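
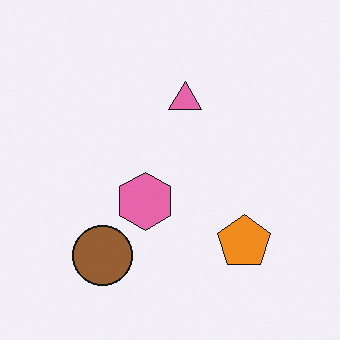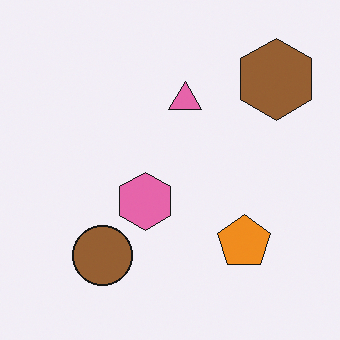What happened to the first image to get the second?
The image was overlaid with an additional brown hexagon.

A brown hexagon appears in the second image that is absent from the first.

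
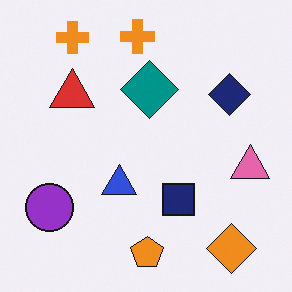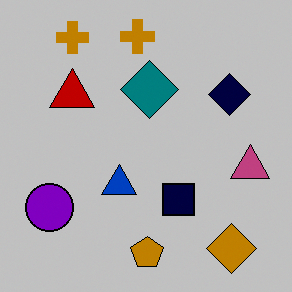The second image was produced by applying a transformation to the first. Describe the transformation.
Aggressively posterized.

Each flat color has snapped to a coarser quantized level — most visibly, the near-white background has dropped to a flat grey.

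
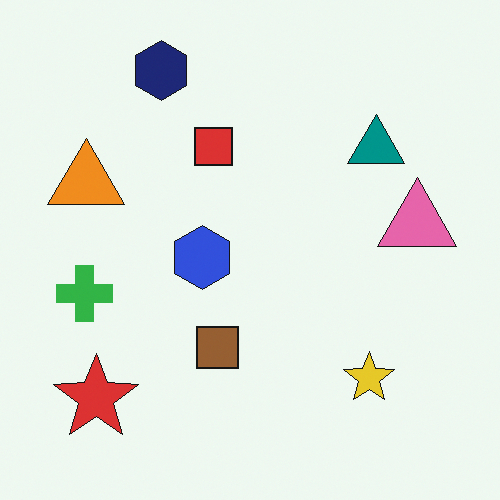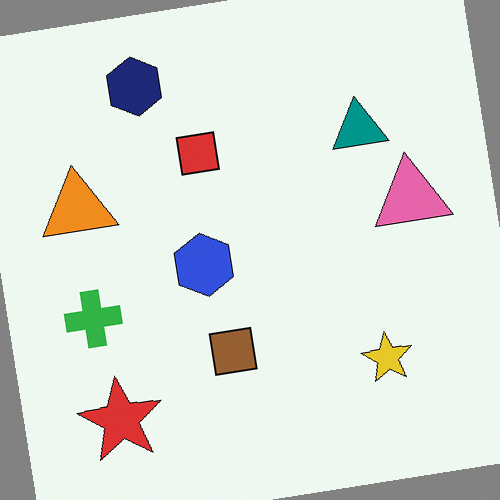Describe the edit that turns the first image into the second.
This is the original image rotated counter-clockwise by a few degrees.

Every shape is tilted by the same angle and the image corners show triangular fill wedges — a whole-image rotation by a non-right angle.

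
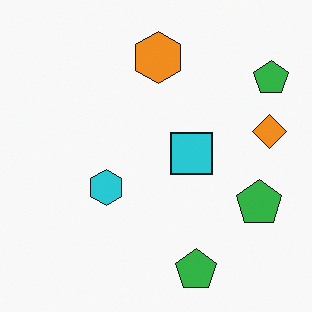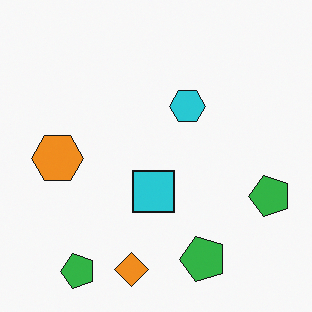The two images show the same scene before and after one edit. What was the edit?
The transformation is: transposed (reflected across the top-left ↔ bottom-right diagonal).

Shapes have swapped their row and column positions — what was in the top-right is now in the bottom-left — a diagonal reflection.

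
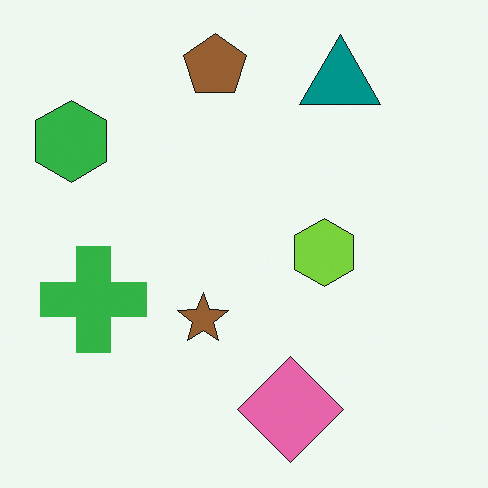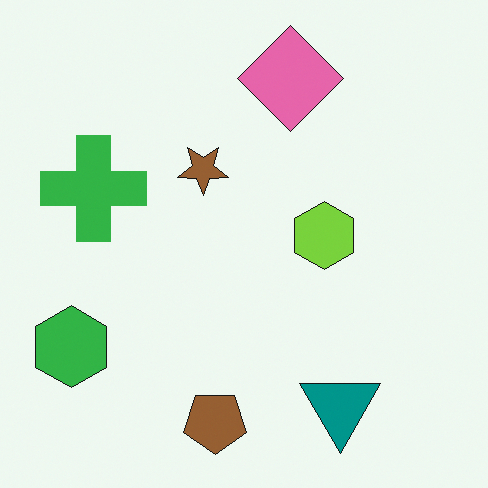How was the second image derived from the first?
The image was flipped vertically (top ↔ bottom).

The brown pentagon is in the top of the first image and the bottom of the second — shapes on opposite sides of the horizontal midline have swapped in a mirror flip.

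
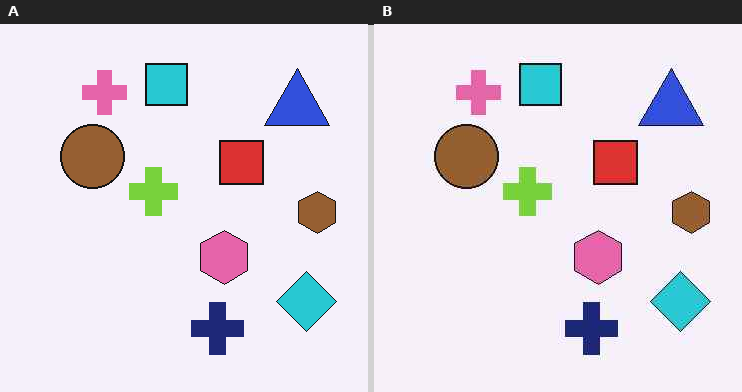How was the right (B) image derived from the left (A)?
It was JPEG-compressed with visible artifacts.

Blocky 8×8 compression artifacts appear around shape edges and the flat background shows ringing — characteristic JPEG degradation.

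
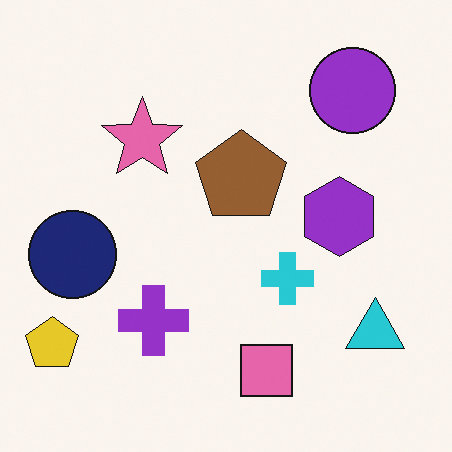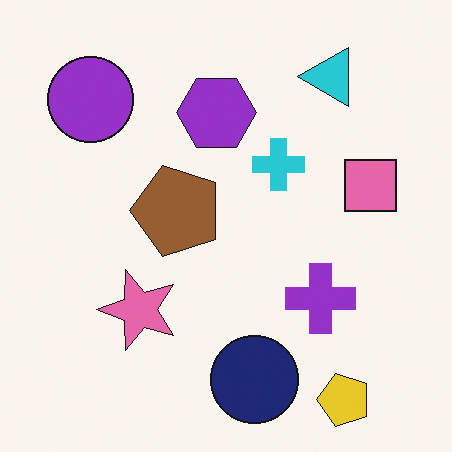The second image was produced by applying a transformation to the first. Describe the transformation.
Rotated 90° counter-clockwise.

The yellow pentagon sits in the bottom-left of the first image and the bottom-right of the second — consistent with a whole-image 90° counter-clockwise rotation.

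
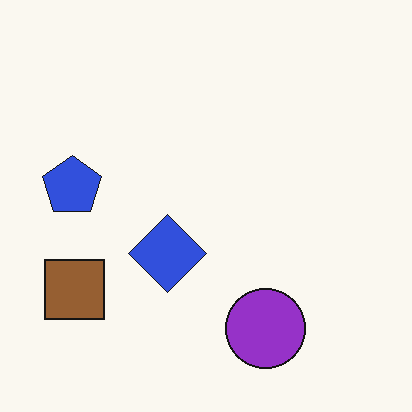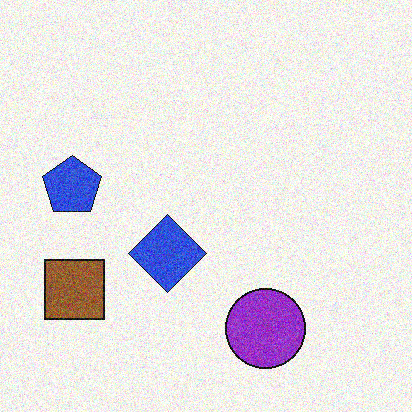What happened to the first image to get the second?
Degraded with visible gaussian noise.

Random speckle covers the whole image, including the flat background.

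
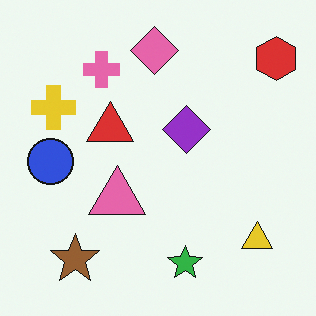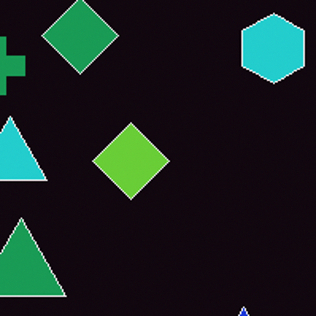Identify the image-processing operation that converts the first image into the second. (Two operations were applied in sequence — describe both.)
This is the original image cropped to a modestly smaller region and rescaled, then color-inverted (negative).

The visible shapes are larger and the field of view is narrower; shapes near the original edges may be partly or wholly outside the frame — a crop-and-rescale. The light background has become dark and every shape's color is its complement — a photographic negative.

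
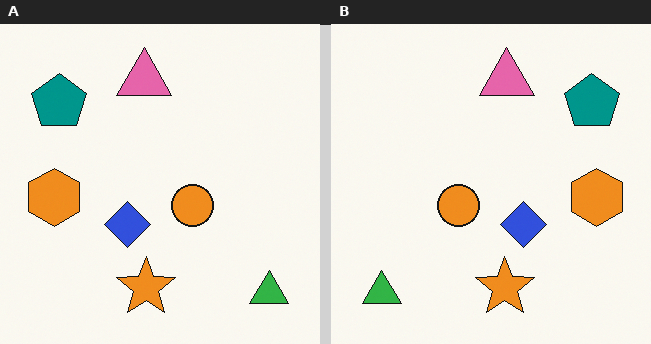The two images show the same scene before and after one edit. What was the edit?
The right (B) image is the left (A) flipped horizontally (left ↔ right).

The green triangle is in the bottom-right of the left (A) image and the bottom-left of the right (B) — shapes on opposite sides of the vertical midline have swapped in a mirror flip.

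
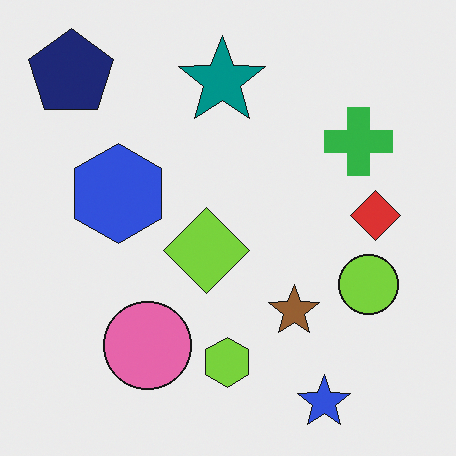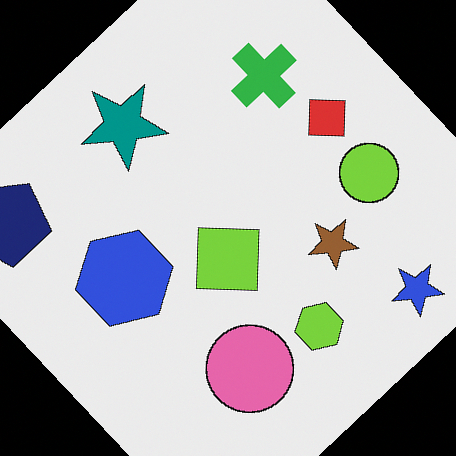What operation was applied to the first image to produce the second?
The transformation is: rotated counter-clockwise by a large amount — several tens of degrees.

Every shape is tilted by the same angle and the image corners show triangular fill wedges — a whole-image rotation by a non-right angle.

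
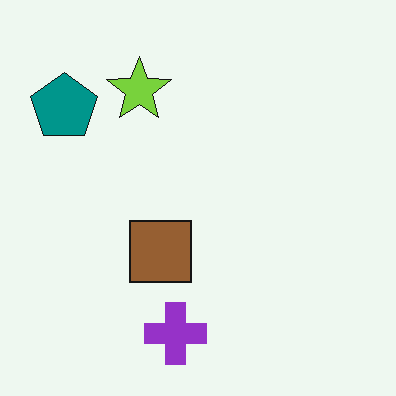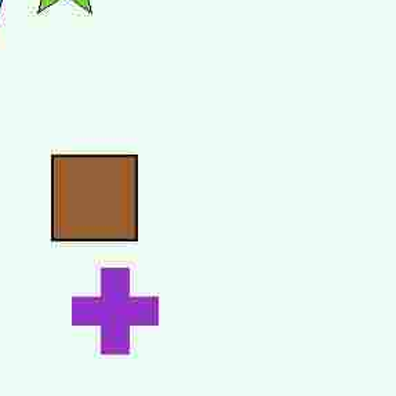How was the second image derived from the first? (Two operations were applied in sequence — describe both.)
The second image is the first degraded with heavy JPEG compression, then cropped slightly and scaled back up.

Blocky 8×8 compression artifacts appear around shape edges and the flat background shows ringing — characteristic JPEG degradation. The visible shapes are larger and the field of view is narrower; shapes near the original edges may be partly or wholly outside the frame — a crop-and-rescale.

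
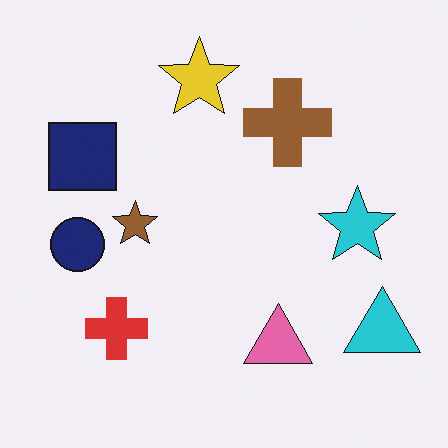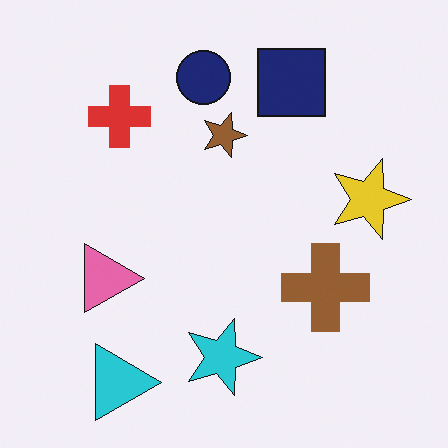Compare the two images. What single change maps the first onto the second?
The transformation is: rotated 90° clockwise.

The cyan triangle sits in the bottom-right of the first image and the bottom-left of the second — consistent with a whole-image 90° clockwise rotation.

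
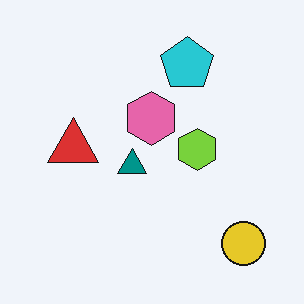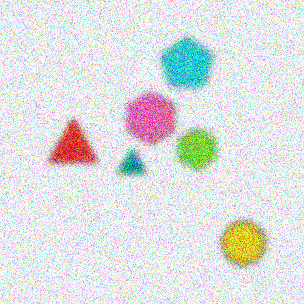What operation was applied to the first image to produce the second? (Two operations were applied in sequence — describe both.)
It was moderately blurred, then degraded with a thick layer of grain.

Shape edges and outlines are uniformly softened across the whole image. Random speckle covers the whole image, including the flat background.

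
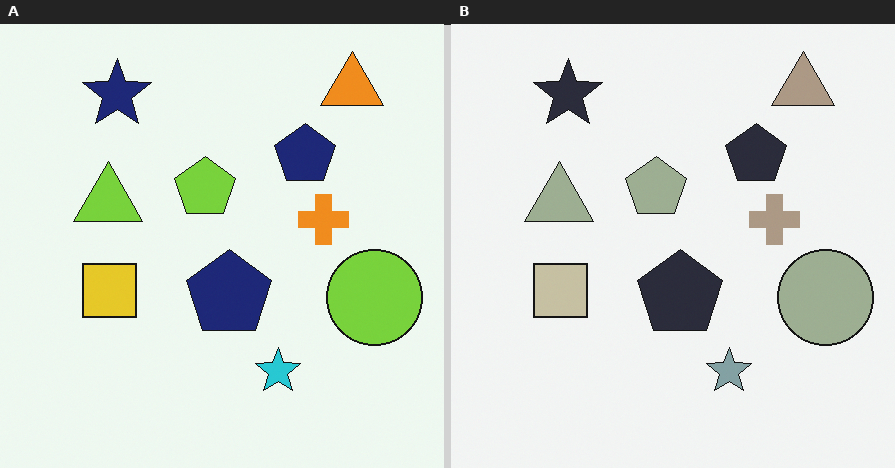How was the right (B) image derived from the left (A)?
This is the original image made much more muted (saturation change).

All colors are more muted and greyish — a global saturation change.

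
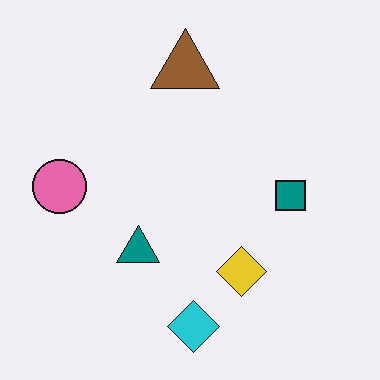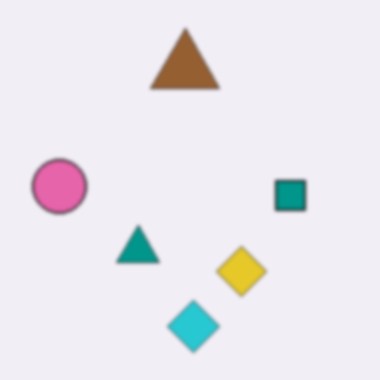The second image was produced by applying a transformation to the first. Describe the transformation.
The second image is the first lightly blurred.

Shape edges and outlines are uniformly softened across the whole image.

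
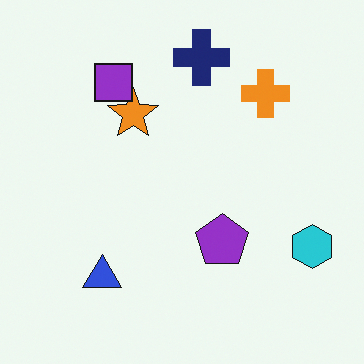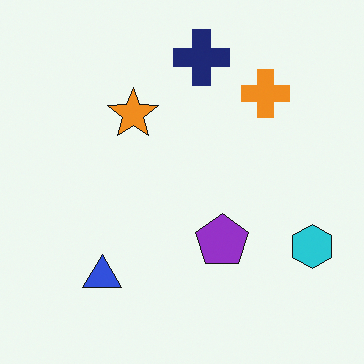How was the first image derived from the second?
The first image is the second overlaid with an additional purple square.

A purple square appears in the first image that is absent from the second.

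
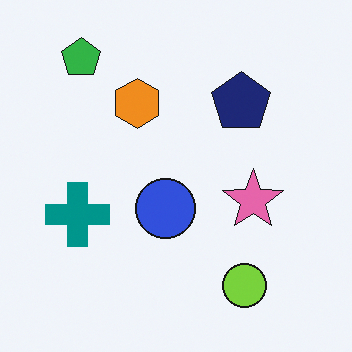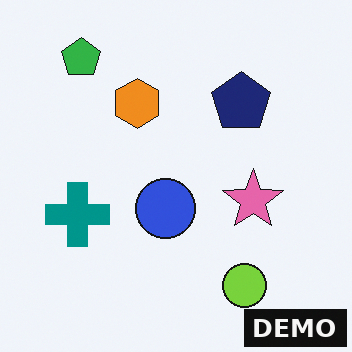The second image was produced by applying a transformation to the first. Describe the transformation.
The image was watermarked with the text "DEMO" in the lower-right corner.

A dark label reading "DEMO" appears in the lower-right corner.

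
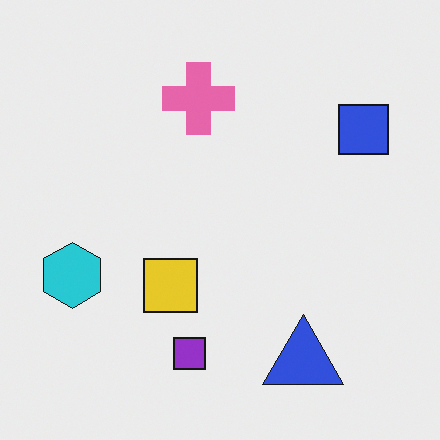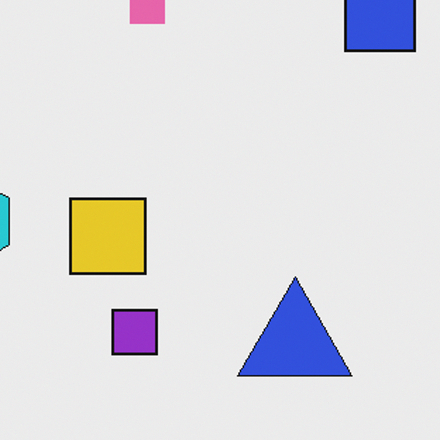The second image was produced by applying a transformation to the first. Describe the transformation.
It was cropped to a modestly smaller region and rescaled.

The visible shapes are larger and the field of view is narrower; shapes near the original edges may be partly or wholly outside the frame — a crop-and-rescale.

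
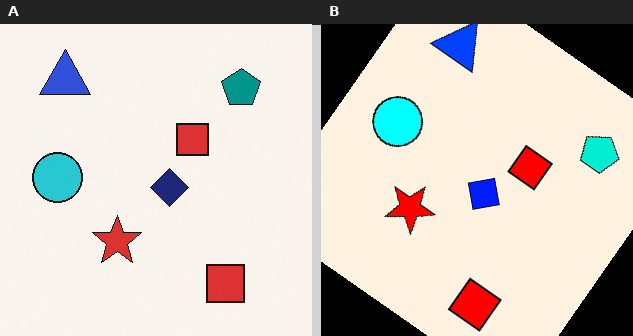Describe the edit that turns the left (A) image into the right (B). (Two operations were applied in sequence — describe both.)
Heavily oversaturated, then rotated clockwise by a large amount — several tens of degrees.

All colors are more vivid — a global saturation change. Every shape is tilted by the same angle and the image corners show triangular fill wedges — a whole-image rotation by a non-right angle.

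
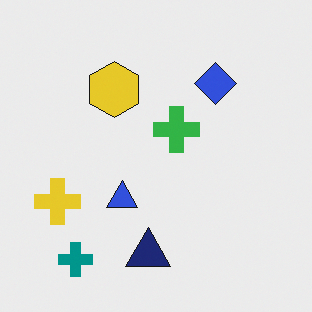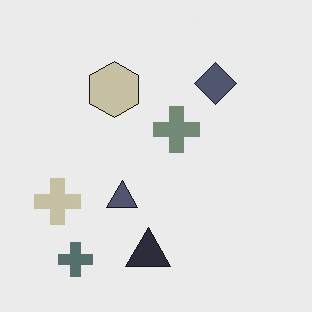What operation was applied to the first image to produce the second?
The transformation is: heavily desaturated.

All colors are more muted and greyish — a global saturation change.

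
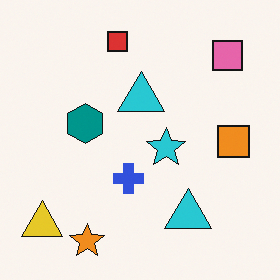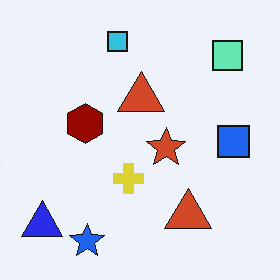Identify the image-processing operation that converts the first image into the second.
Hue-shifted through roughly half the color wheel.

Every shape's color has rotated by the same amount around the hue wheel — a uniform hue shift.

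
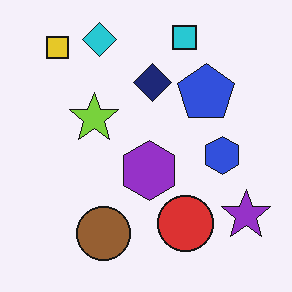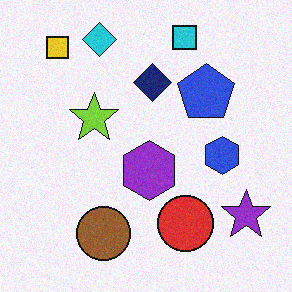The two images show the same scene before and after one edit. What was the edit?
It was degraded with light additive noise.

Random speckle covers the whole image, including the flat background.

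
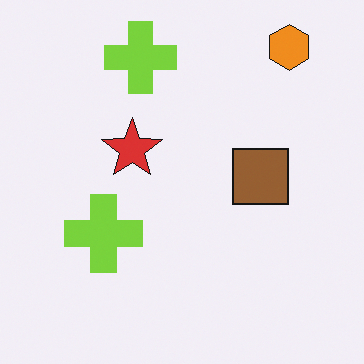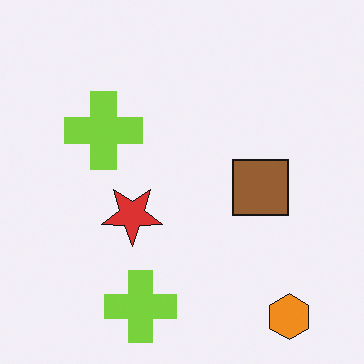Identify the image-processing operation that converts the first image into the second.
The second image is the first flipped vertically (top ↔ bottom).

The orange hexagon is in the top-right of the first image and the bottom-right of the second — shapes on opposite sides of the horizontal midline have swapped in a mirror flip.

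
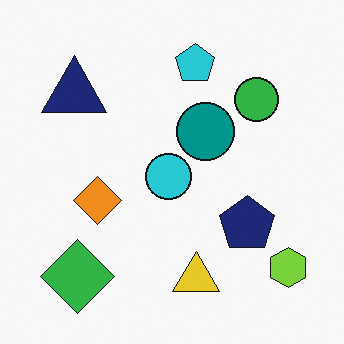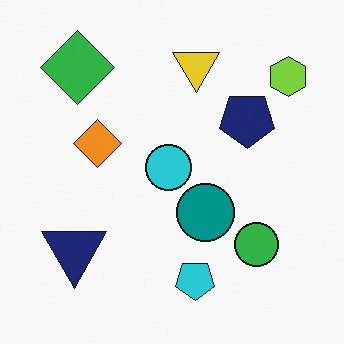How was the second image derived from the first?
It was flipped vertically (top ↔ bottom).

The cyan pentagon is in the top of the first image and the bottom of the second — shapes on opposite sides of the horizontal midline have swapped in a mirror flip.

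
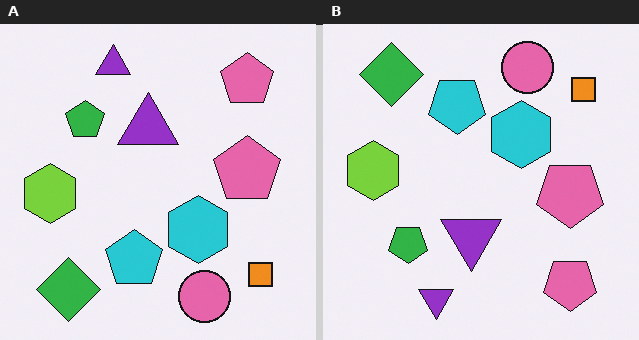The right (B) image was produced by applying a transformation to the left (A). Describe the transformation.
Flipped vertically (top ↔ bottom).

The pink circle is in the bottom of the left (A) image and the top of the right (B) — shapes on opposite sides of the horizontal midline have swapped in a mirror flip.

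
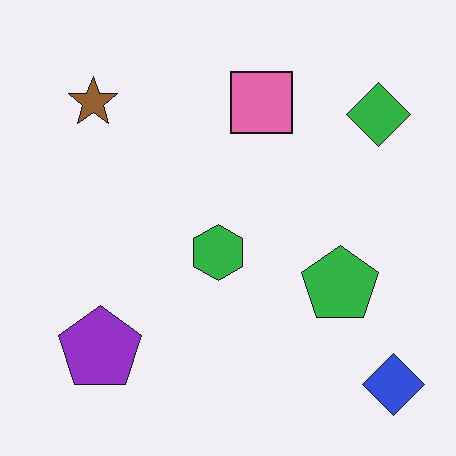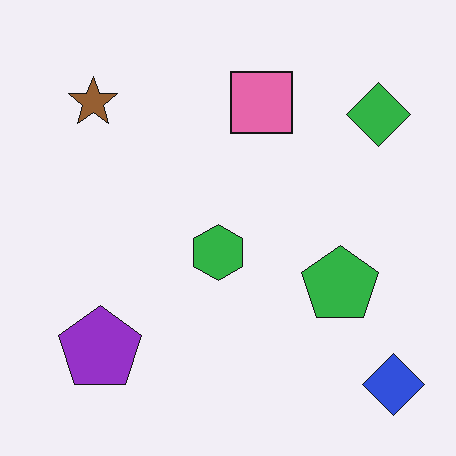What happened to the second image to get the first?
The transformation is: given moderate JPEG compression.

Blocky 8×8 compression artifacts appear around shape edges and the flat background shows ringing — characteristic JPEG degradation.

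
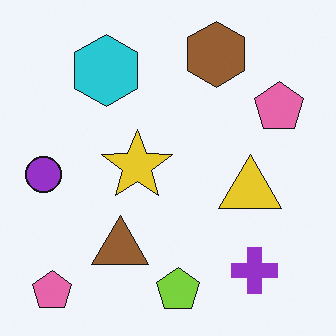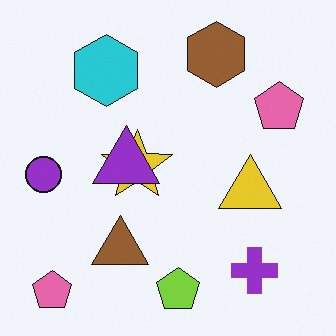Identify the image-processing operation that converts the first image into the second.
This is the original image overlaid with an additional purple triangle.

A purple triangle appears in the second image that is absent from the first.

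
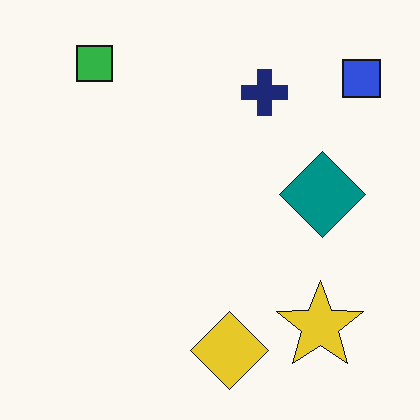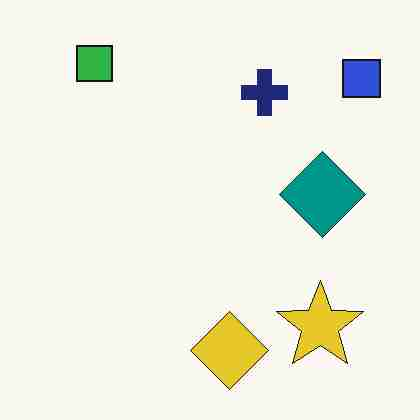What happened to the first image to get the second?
This is the original image heavily JPEG-compressed with obvious blocking artifacts.

Blocky 8×8 compression artifacts appear around shape edges and the flat background shows ringing — characteristic JPEG degradation.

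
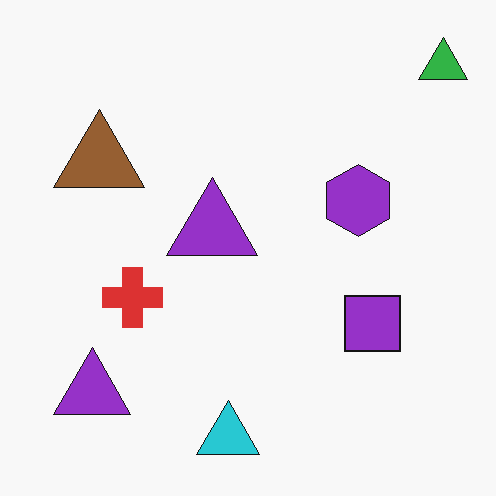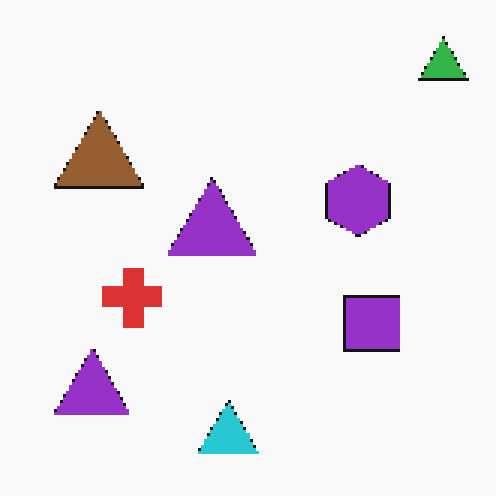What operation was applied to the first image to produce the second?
Mildly pixelated.

Shapes are reduced to large square blocks; fine edges and outlines are lost — a downscale-then-upscale (mosaic) effect.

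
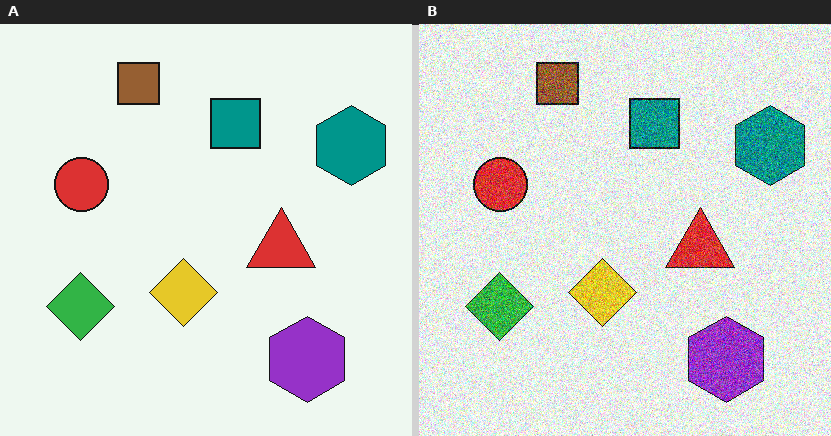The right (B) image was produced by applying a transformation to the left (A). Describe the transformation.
The image was degraded with a thick layer of grain.

Random speckle covers the whole image, including the flat background.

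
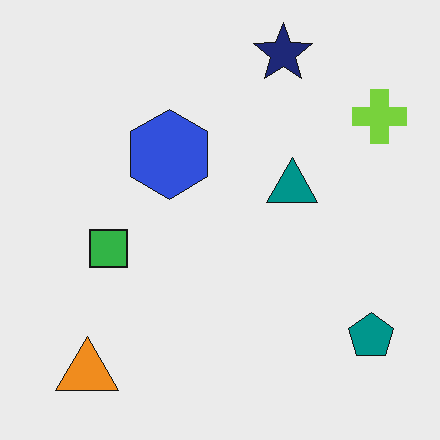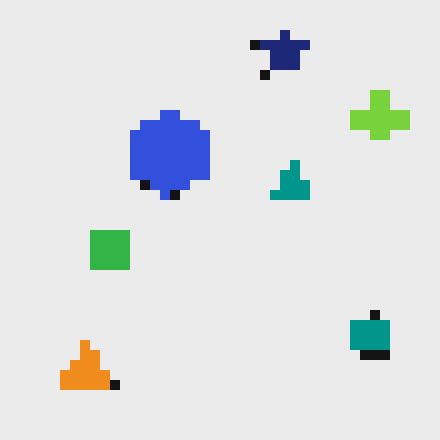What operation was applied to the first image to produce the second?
It was heavily pixelated into large blocks.

Shapes are reduced to large square blocks; fine edges and outlines are lost — a downscale-then-upscale (mosaic) effect.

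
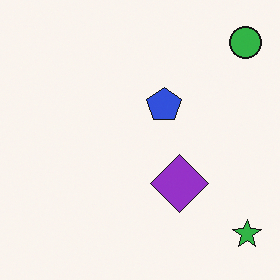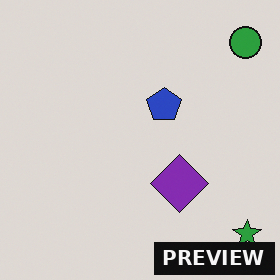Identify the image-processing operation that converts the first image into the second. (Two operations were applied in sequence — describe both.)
Darkened a little, then watermarked with the text "PREVIEW" in the lower-right corner.

Every pixel — background and shapes alike — is uniformly darkened. A dark label reading "PREVIEW" appears in the lower-right corner.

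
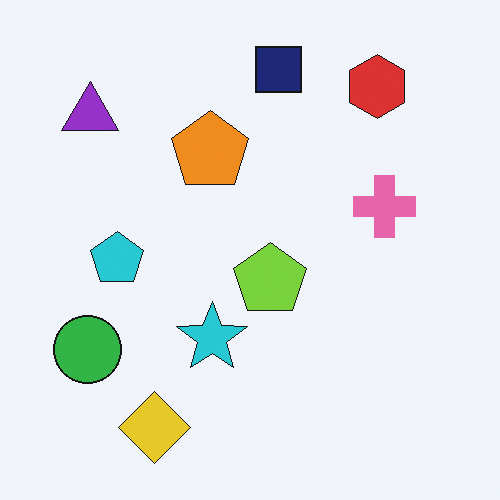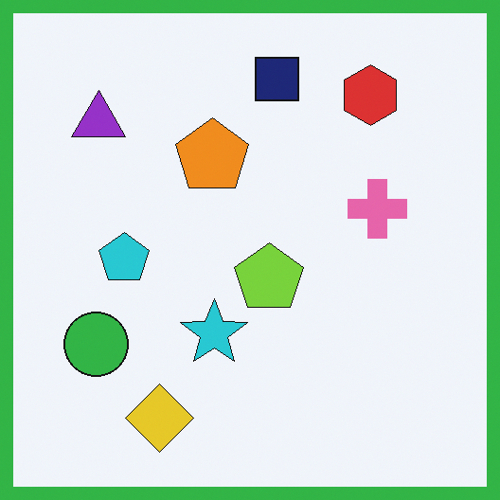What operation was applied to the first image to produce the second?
The second image is the first framed with a green border.

A solid green frame runs around the edge of the second image, with the content slightly shrunk inside it.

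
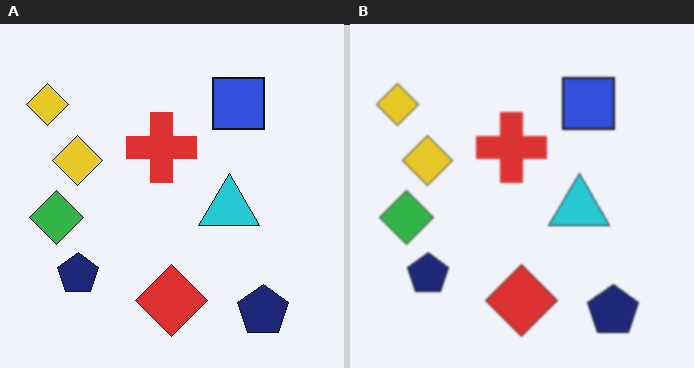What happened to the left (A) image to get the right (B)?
Given a subtle gaussian blur.

Shape edges and outlines are uniformly softened across the whole image.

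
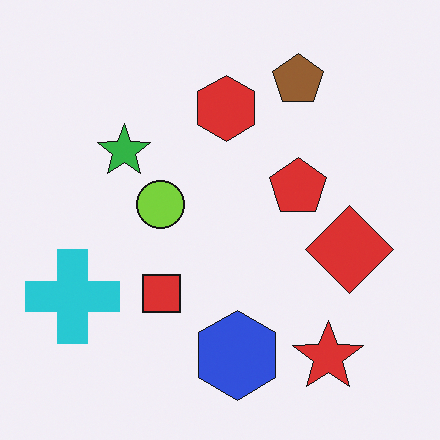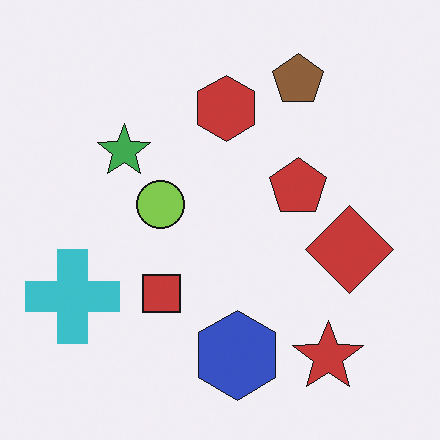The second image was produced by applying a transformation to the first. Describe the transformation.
Slightly desaturated.

All colors are more muted and greyish — a global saturation change.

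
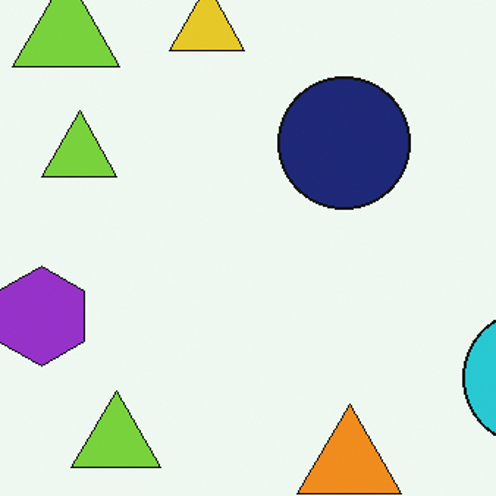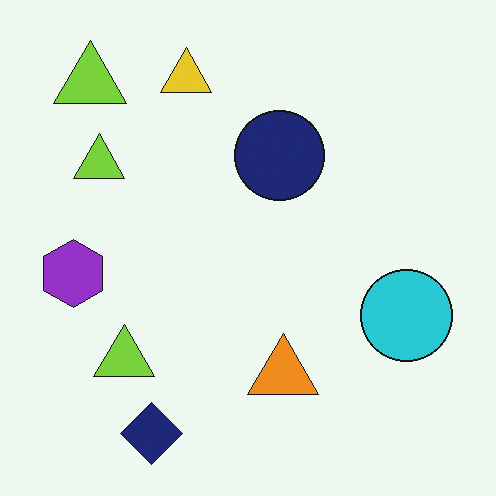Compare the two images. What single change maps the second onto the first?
This is the original image cropped to a modestly smaller region and rescaled.

The visible shapes are larger and the field of view is narrower; shapes near the original edges may be partly or wholly outside the frame — a crop-and-rescale.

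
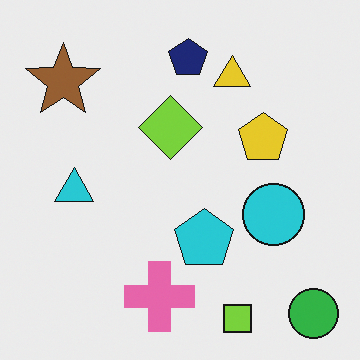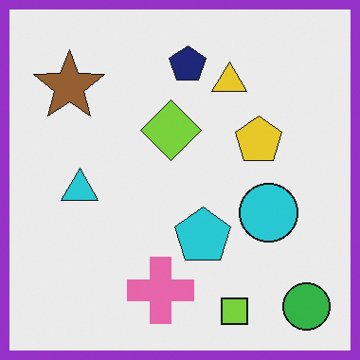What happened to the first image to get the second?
The image was framed with a purple border.

A solid purple frame runs around the edge of the second image, with the content slightly shrunk inside it.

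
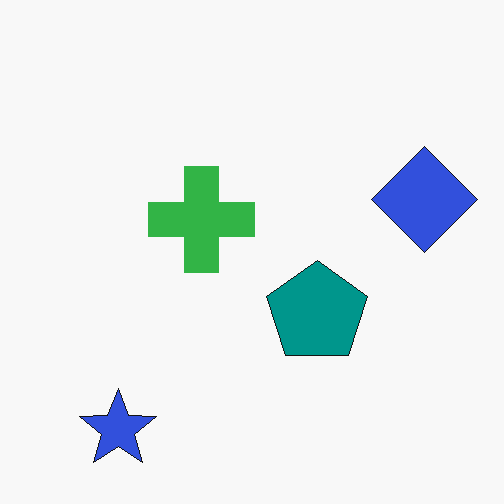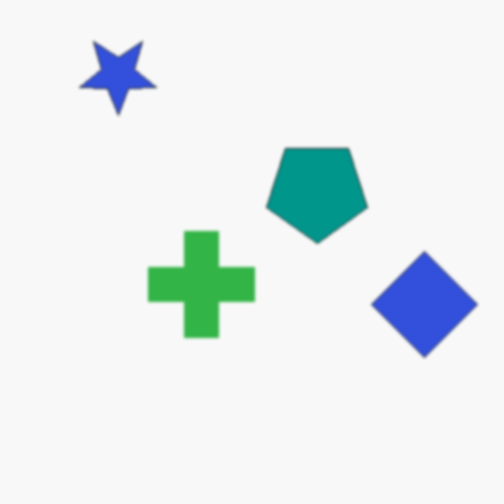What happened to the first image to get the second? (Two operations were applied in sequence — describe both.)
Flipped vertically (top ↔ bottom), then lightly blurred.

The blue star is in the bottom-left of the first image and the top-left of the second — shapes on opposite sides of the horizontal midline have swapped in a mirror flip. Shape edges and outlines are uniformly softened across the whole image.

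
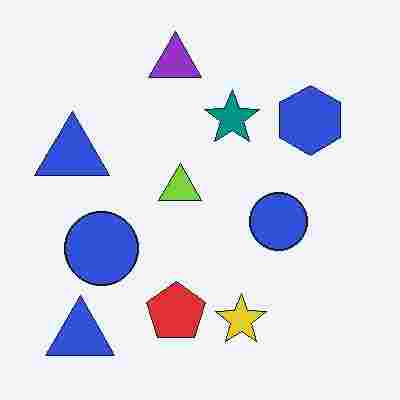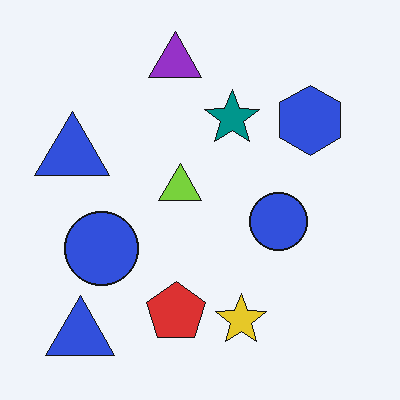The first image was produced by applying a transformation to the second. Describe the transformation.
The transformation is: degraded with heavy JPEG compression.

Blocky 8×8 compression artifacts appear around shape edges and the flat background shows ringing — characteristic JPEG degradation.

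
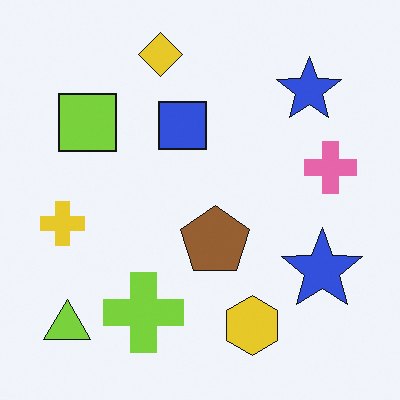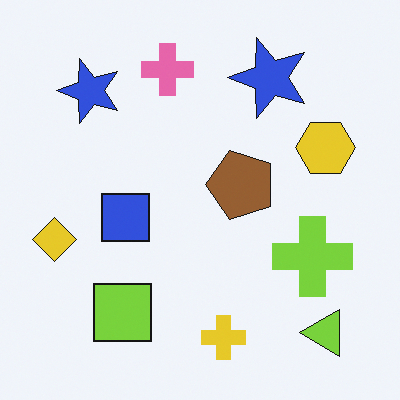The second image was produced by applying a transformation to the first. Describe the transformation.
The transformation is: rotated 90° counter-clockwise.

The lime triangle sits in the bottom-left of the first image and the bottom-right of the second — consistent with a whole-image 90° counter-clockwise rotation.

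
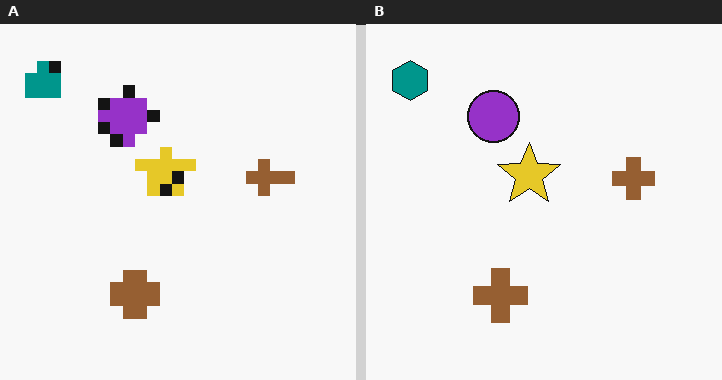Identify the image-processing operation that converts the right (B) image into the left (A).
The left (A) image is the right (B) heavily pixelated into large blocks.

Shapes are reduced to large square blocks; fine edges and outlines are lost — a downscale-then-upscale (mosaic) effect.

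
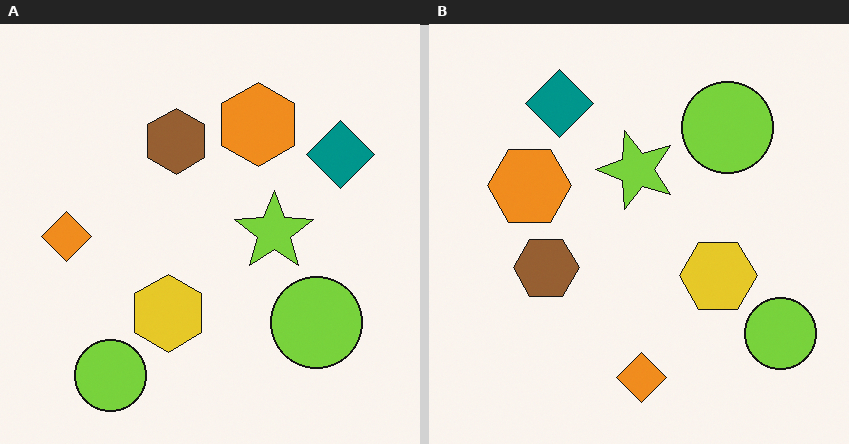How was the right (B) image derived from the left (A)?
It was rotated 90° counter-clockwise.

The teal diamond sits in the top-right of the left (A) image and the top-left of the right (B) — consistent with a whole-image 90° counter-clockwise rotation.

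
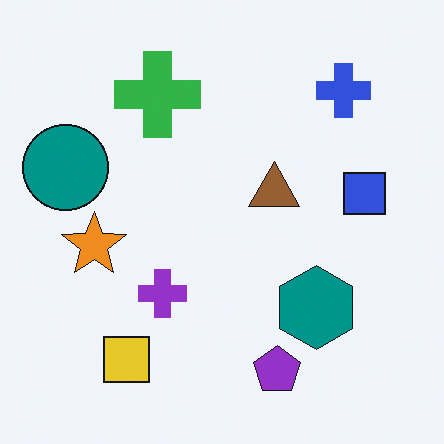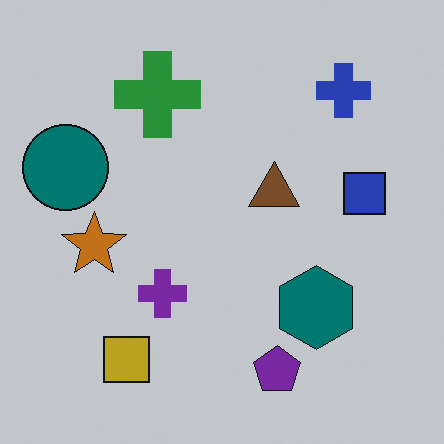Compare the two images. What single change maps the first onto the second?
Slightly darkened.

Every pixel — background and shapes alike — is uniformly darkened.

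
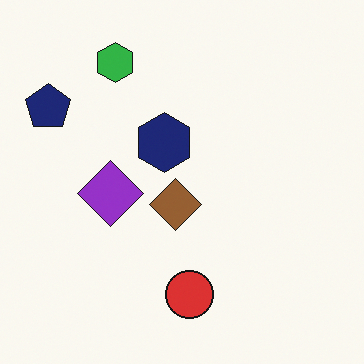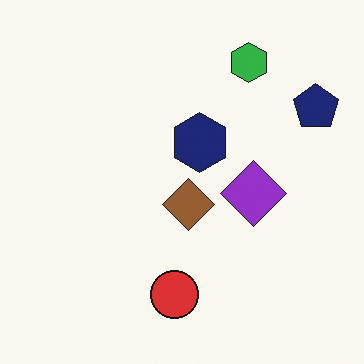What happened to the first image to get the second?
It was flipped horizontally (left ↔ right).

The navy pentagon is in the top-left of the first image and the top-right of the second — shapes on opposite sides of the vertical midline have swapped in a mirror flip.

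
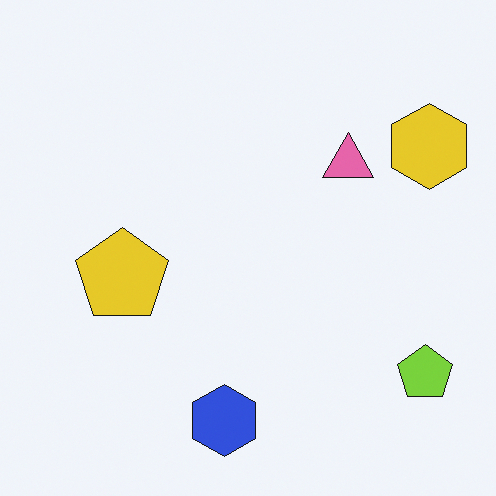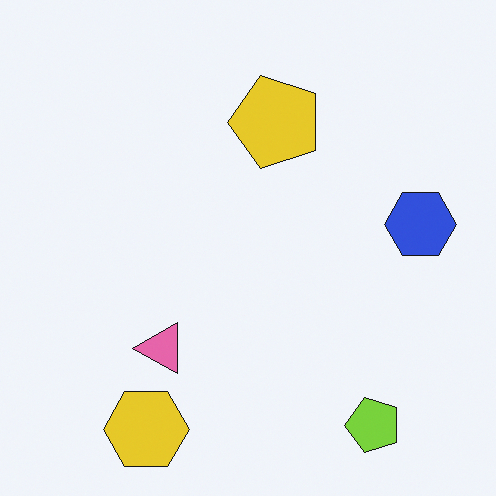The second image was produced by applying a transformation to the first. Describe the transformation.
Transposed (reflected across the top-left ↔ bottom-right diagonal).

Shapes have swapped their row and column positions — what was in the top-right is now in the bottom-left — a diagonal reflection.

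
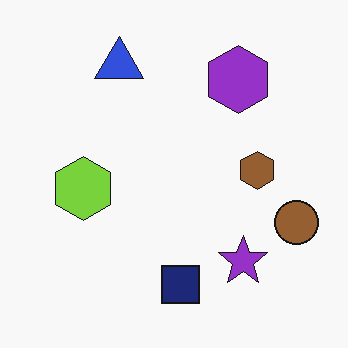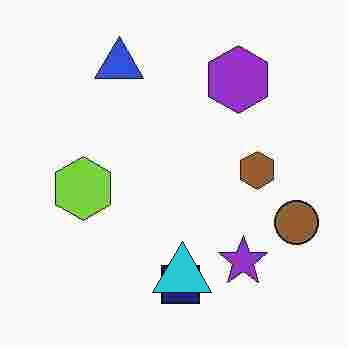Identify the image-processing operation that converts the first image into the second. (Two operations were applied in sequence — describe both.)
It was degraded with heavy JPEG compression, then overlaid with an additional cyan triangle.

Blocky 8×8 compression artifacts appear around shape edges and the flat background shows ringing — characteristic JPEG degradation. A cyan triangle appears in the second image that is absent from the first.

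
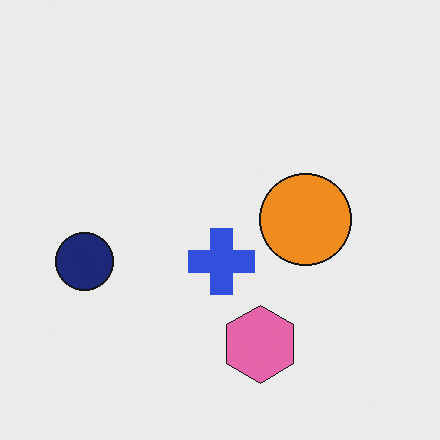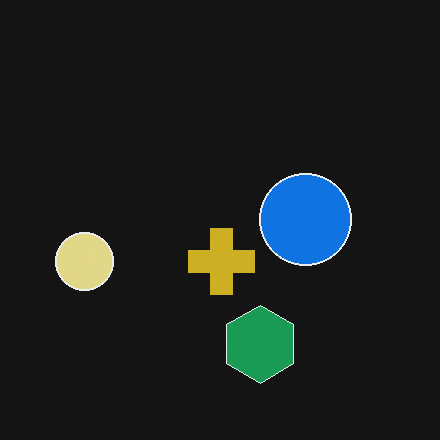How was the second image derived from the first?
This is the original image color-inverted (negative).

The light background has become dark and every shape's color is its complement — a photographic negative.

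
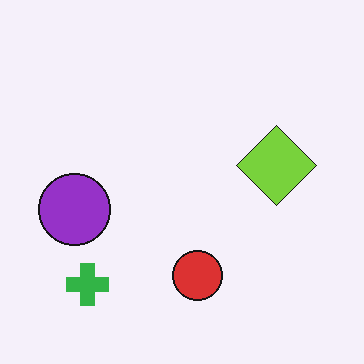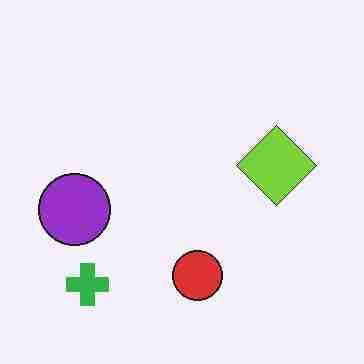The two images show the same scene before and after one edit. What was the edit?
The image was degraded with heavy JPEG compression.

Blocky 8×8 compression artifacts appear around shape edges and the flat background shows ringing — characteristic JPEG degradation.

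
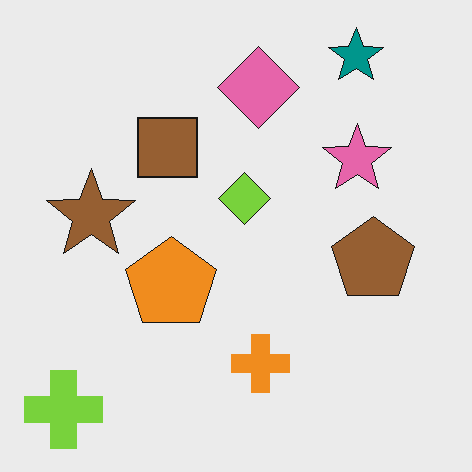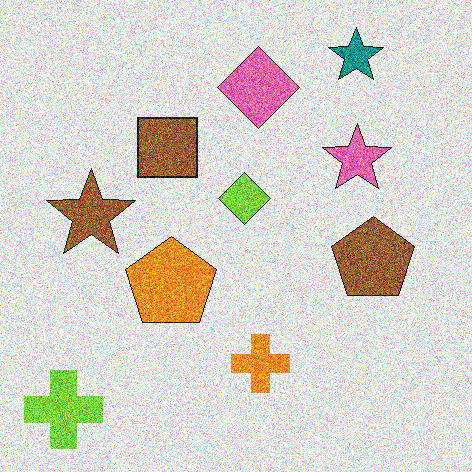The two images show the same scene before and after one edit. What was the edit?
The second image is the first degraded with a thick layer of grain.

Random speckle covers the whole image, including the flat background.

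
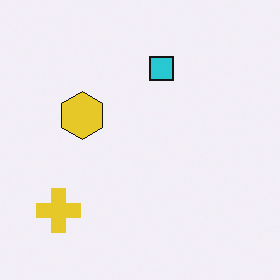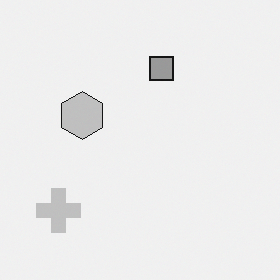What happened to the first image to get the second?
The image was converted to grayscale.

All color is removed — every shape is now a shade of grey.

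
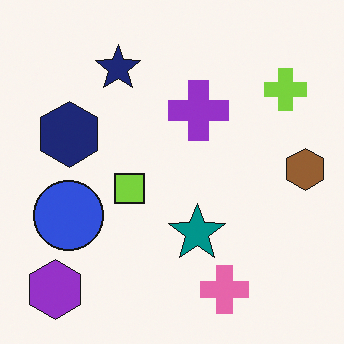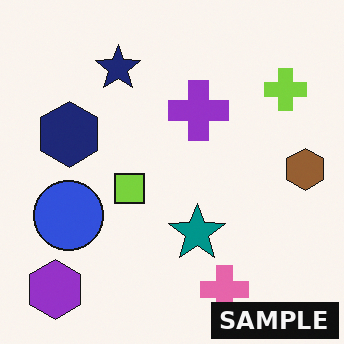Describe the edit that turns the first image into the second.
It was watermarked with the text "SAMPLE" in the lower-right corner.

A dark label reading "SAMPLE" appears in the lower-right corner.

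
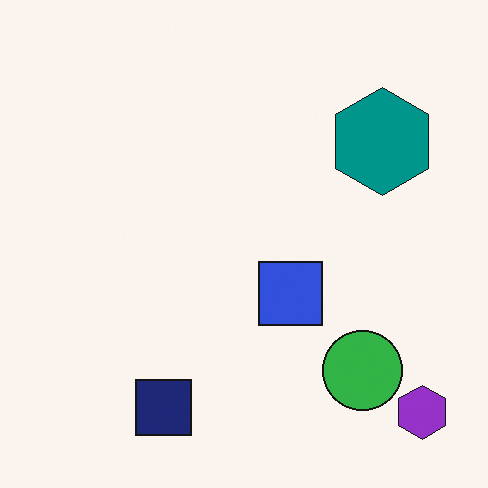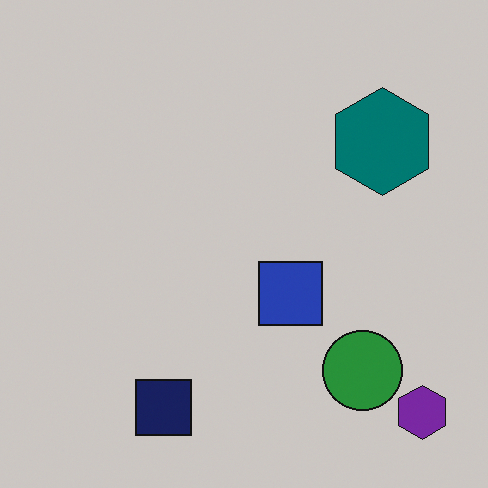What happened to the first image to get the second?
Darkened a little.

Every pixel — background and shapes alike — is uniformly darkened.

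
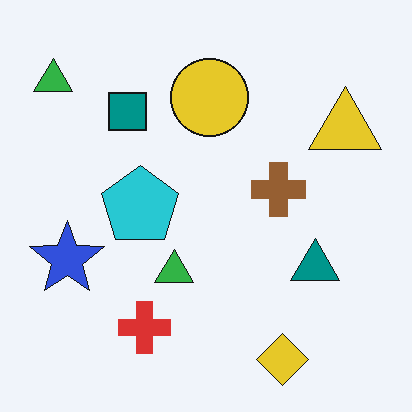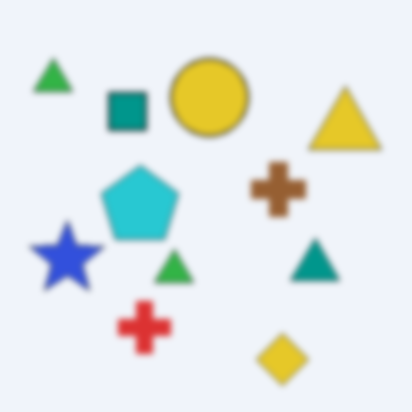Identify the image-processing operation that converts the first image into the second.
The second image is the first moderately blurred.

Shape edges and outlines are uniformly softened across the whole image.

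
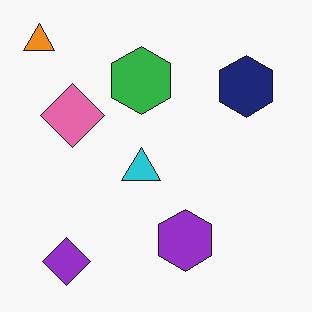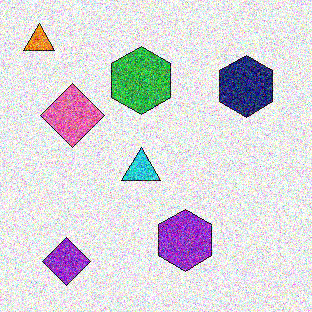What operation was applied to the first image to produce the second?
The image was degraded with a thick layer of grain.

Random speckle covers the whole image, including the flat background.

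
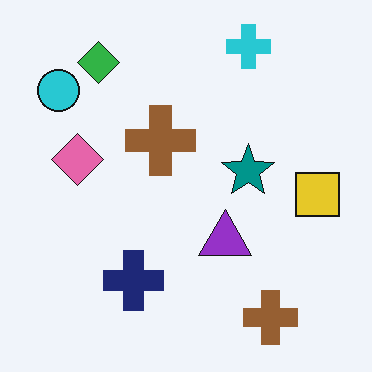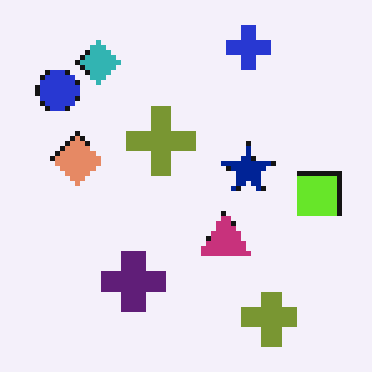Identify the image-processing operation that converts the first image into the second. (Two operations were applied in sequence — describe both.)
Hue-shifted slightly, then mildly pixelated.

Every shape's color has rotated by the same amount around the hue wheel — a uniform hue shift. Shapes are reduced to large square blocks; fine edges and outlines are lost — a downscale-then-upscale (mosaic) effect.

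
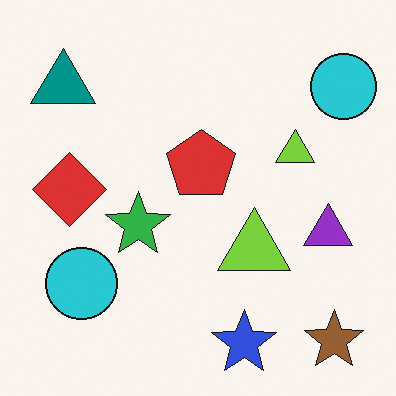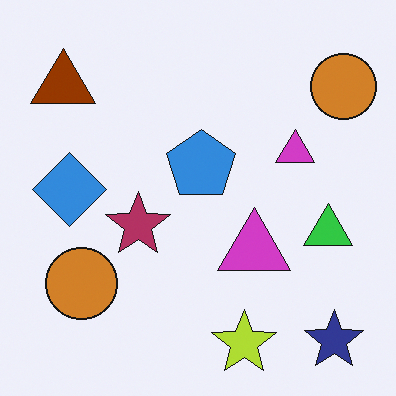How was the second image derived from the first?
The image was hue-shifted by a large amount.

Every shape's color has rotated by the same amount around the hue wheel — a uniform hue shift.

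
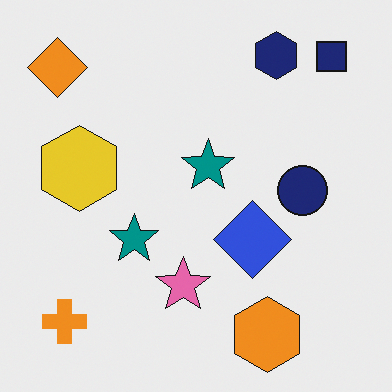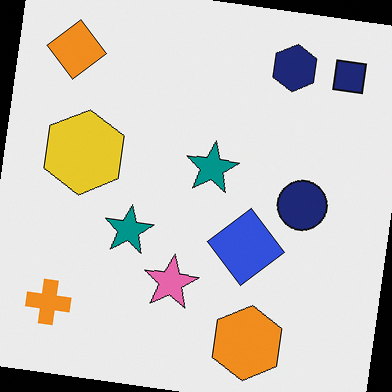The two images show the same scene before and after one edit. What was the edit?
This is the original image rotated clockwise by a few degrees.

Every shape is tilted by the same angle and the image corners show triangular fill wedges — a whole-image rotation by a non-right angle.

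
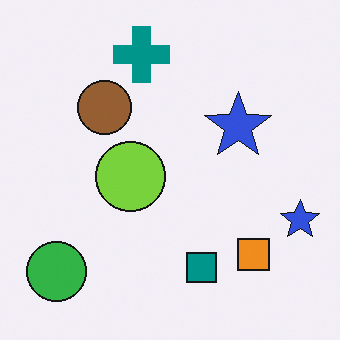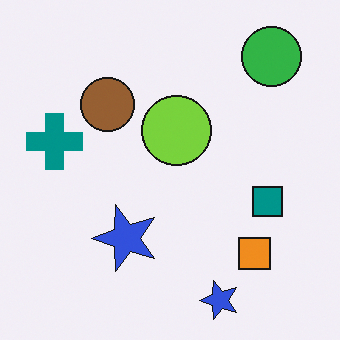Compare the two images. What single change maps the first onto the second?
The second image is the first transposed (reflected across the top-left ↔ bottom-right diagonal).

Shapes have swapped their row and column positions — what was in the top-right is now in the bottom-left — a diagonal reflection.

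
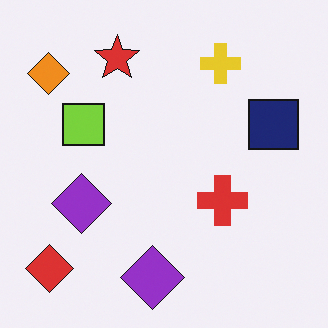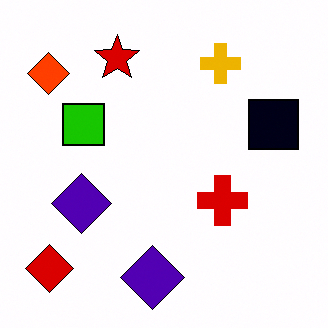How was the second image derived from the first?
It was given much higher contrast.

Tones are pushed away from mid-grey across the whole image — a global contrast change.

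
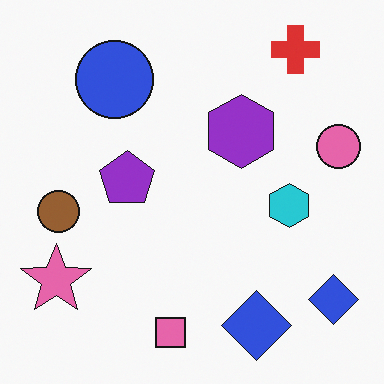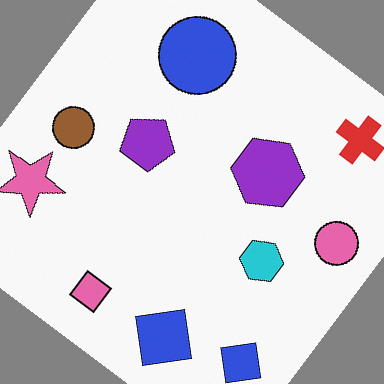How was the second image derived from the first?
The image was rotated clockwise by a large amount — several tens of degrees.

Every shape is tilted by the same angle and the image corners show triangular fill wedges — a whole-image rotation by a non-right angle.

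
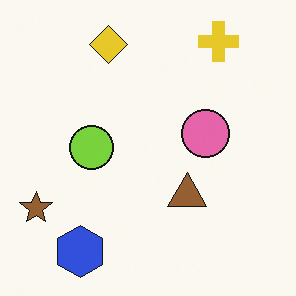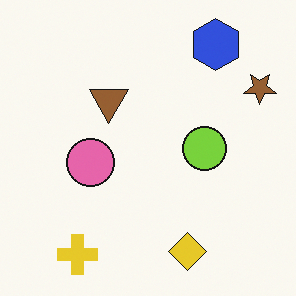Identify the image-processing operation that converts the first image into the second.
The second image is the first rotated 180°.

The yellow cross sits in the top-right of the first image and the bottom-left of the second — consistent with a whole-image 180° rotation.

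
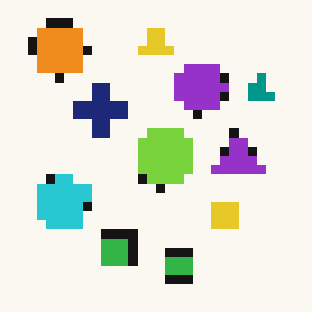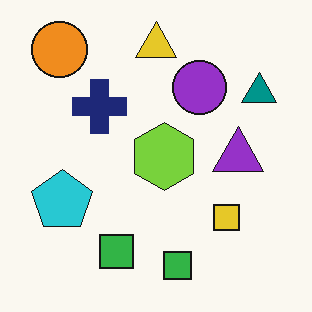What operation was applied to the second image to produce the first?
This is the original image heavily pixelated into large blocks.

Shapes are reduced to large square blocks; fine edges and outlines are lost — a downscale-then-upscale (mosaic) effect.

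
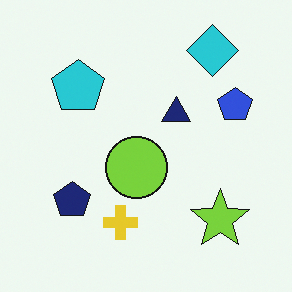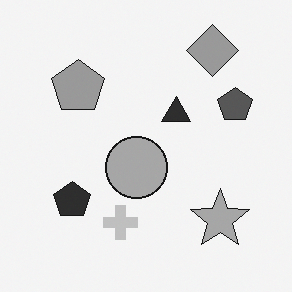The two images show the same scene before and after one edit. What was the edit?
Converted to grayscale.

All color is removed — every shape is now a shade of grey.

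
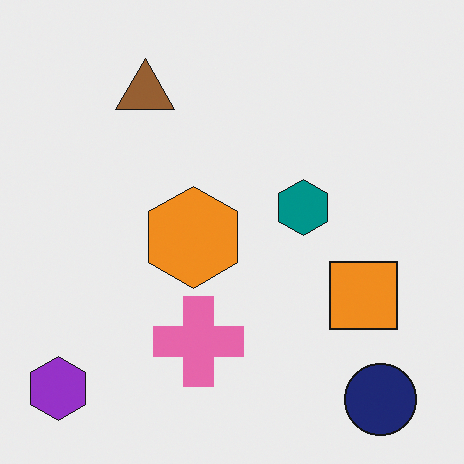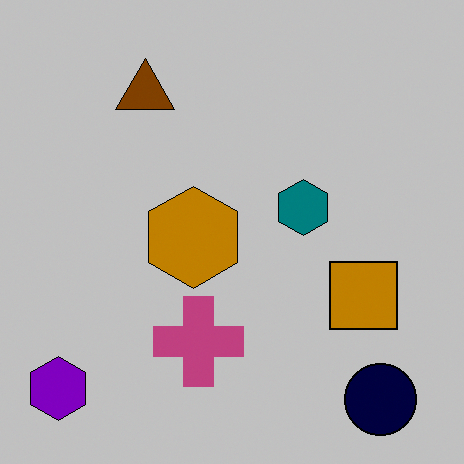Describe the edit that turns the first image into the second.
Aggressively posterized.

Each flat color has snapped to a coarser quantized level — most visibly, the near-white background has dropped to a flat grey.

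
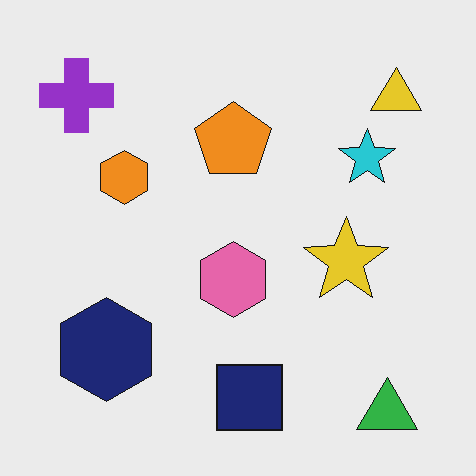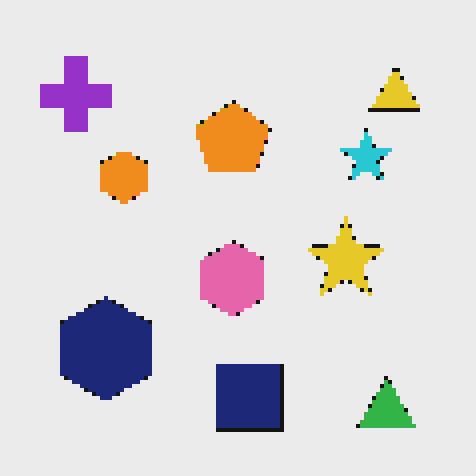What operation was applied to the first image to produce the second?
This is the original image lightly pixelated (a mild mosaic effect).

Shapes are reduced to large square blocks; fine edges and outlines are lost — a downscale-then-upscale (mosaic) effect.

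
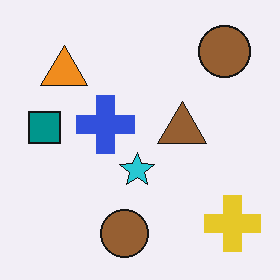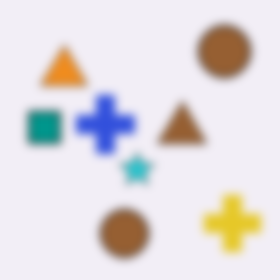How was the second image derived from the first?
The image was noticeably gaussian-blurred.

Shape edges and outlines are uniformly softened across the whole image.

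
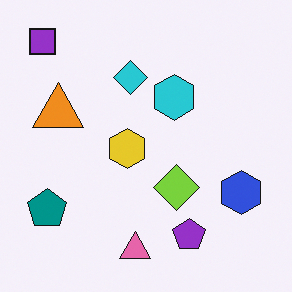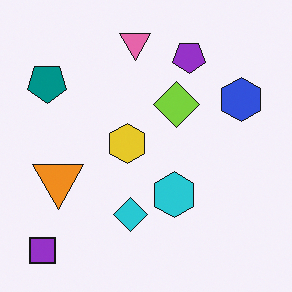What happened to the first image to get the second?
The image was flipped vertically (top ↔ bottom).

The purple square is in the top-left of the first image and the bottom-left of the second — shapes on opposite sides of the horizontal midline have swapped in a mirror flip.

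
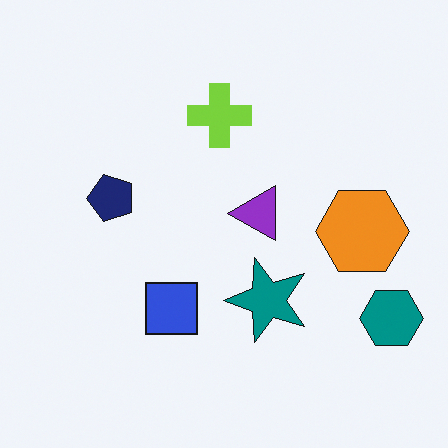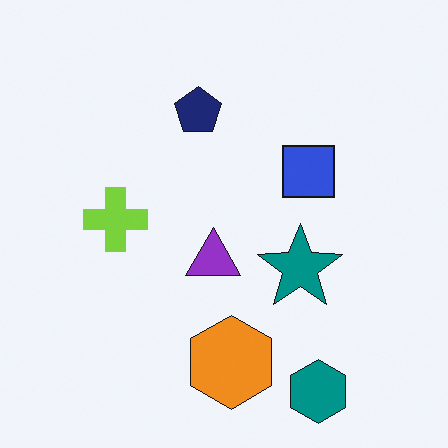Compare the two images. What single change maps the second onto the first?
It was transposed (reflected across the top-left ↔ bottom-right diagonal).

Shapes have swapped their row and column positions — what was in the top-right is now in the bottom-left — a diagonal reflection.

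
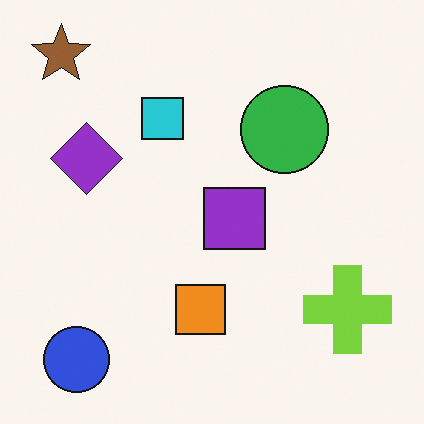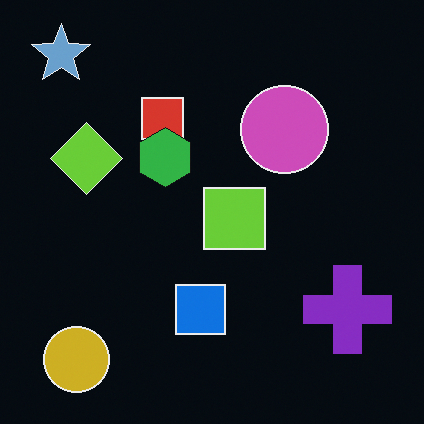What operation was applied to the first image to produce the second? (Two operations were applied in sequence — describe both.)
This is the original image color-inverted (negative), then overlaid with an additional green hexagon.

The light background has become dark and every shape's color is its complement — a photographic negative. A green hexagon appears in the second image that is absent from the first.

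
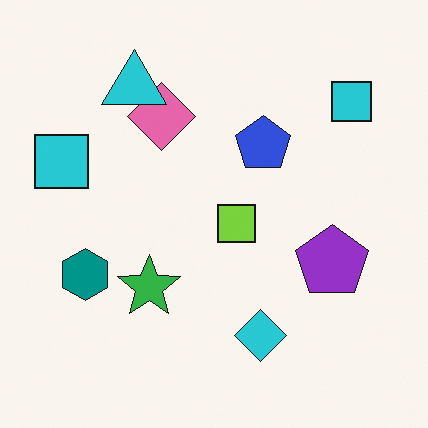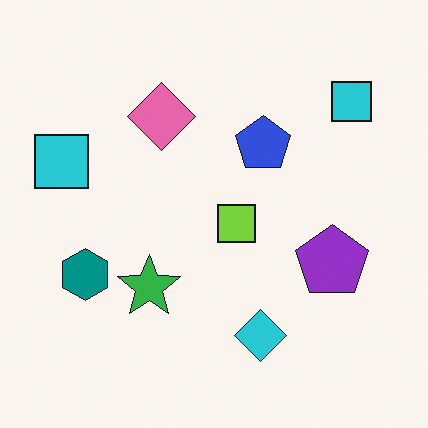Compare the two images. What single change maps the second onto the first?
The transformation is: overlaid with an additional cyan triangle.

A cyan triangle appears in the first image that is absent from the second.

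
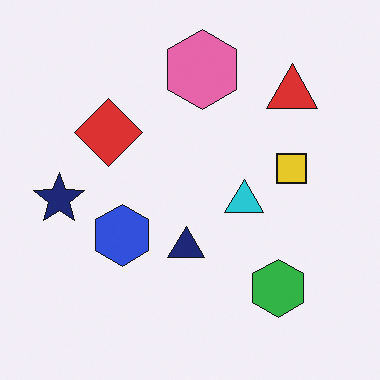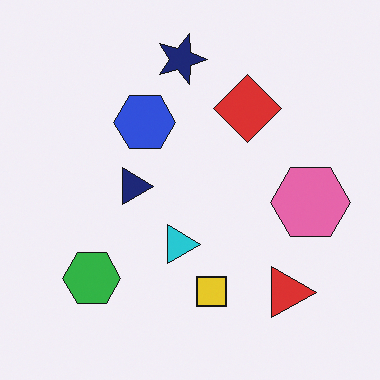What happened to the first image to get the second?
Rotated 90° clockwise.

The red triangle sits in the top-right of the first image and the bottom-right of the second — consistent with a whole-image 90° clockwise rotation.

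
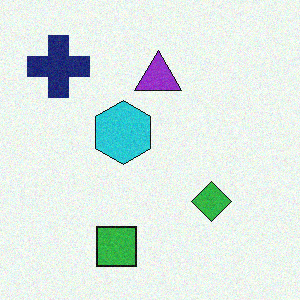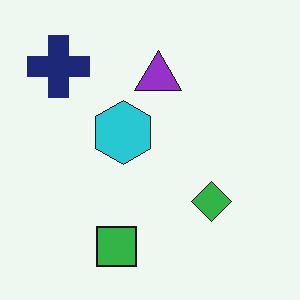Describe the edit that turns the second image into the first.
The image was degraded with light additive noise.

Random speckle covers the whole image, including the flat background.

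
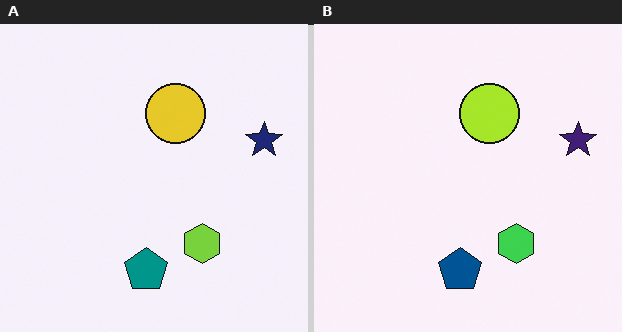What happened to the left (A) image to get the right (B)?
This is the original image hue-shifted slightly.

Every shape's color has rotated by the same amount around the hue wheel — a uniform hue shift.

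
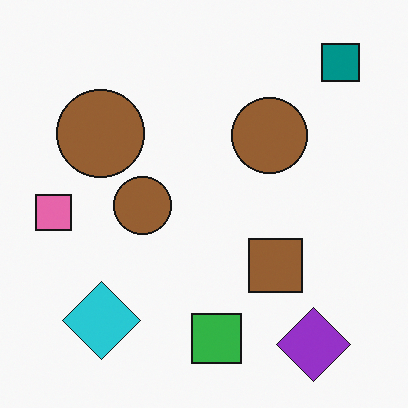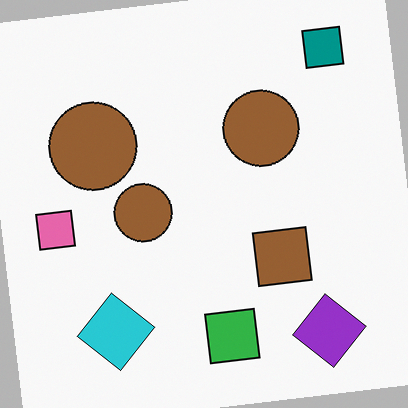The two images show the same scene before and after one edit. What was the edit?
The second image is the first rotated counter-clockwise by a small amount.

Every shape is tilted by the same angle and the image corners show triangular fill wedges — a whole-image rotation by a non-right angle.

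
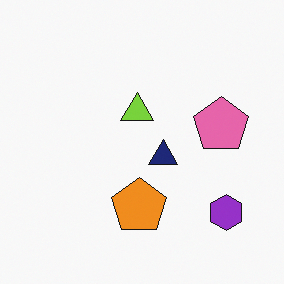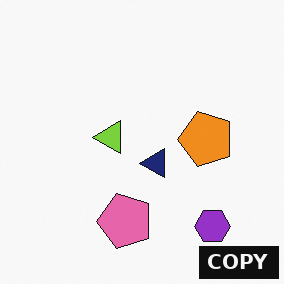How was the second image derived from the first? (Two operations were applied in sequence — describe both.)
This is the original image transposed (reflected across the top-left ↔ bottom-right diagonal), then watermarked with the text "COPY" in the lower-right corner.

Shapes have swapped their row and column positions — what was in the top-right is now in the bottom-left — a diagonal reflection. A dark label reading "COPY" appears in the lower-right corner.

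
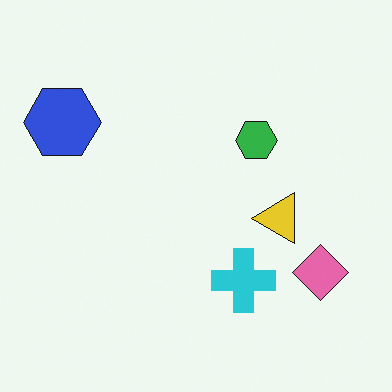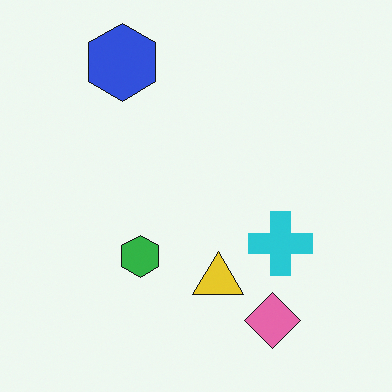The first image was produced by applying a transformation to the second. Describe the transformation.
Transposed (reflected across the top-left ↔ bottom-right diagonal).

Shapes have swapped their row and column positions — what was in the top-right is now in the bottom-left — a diagonal reflection.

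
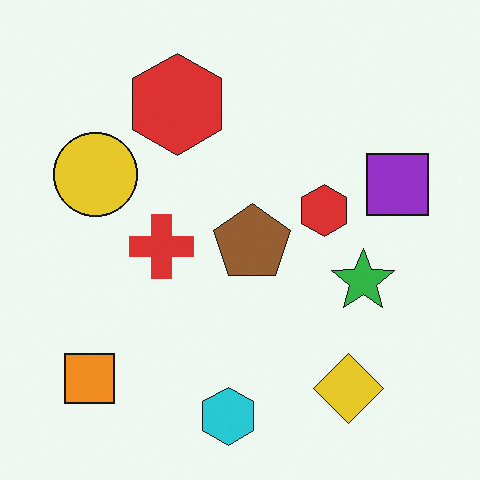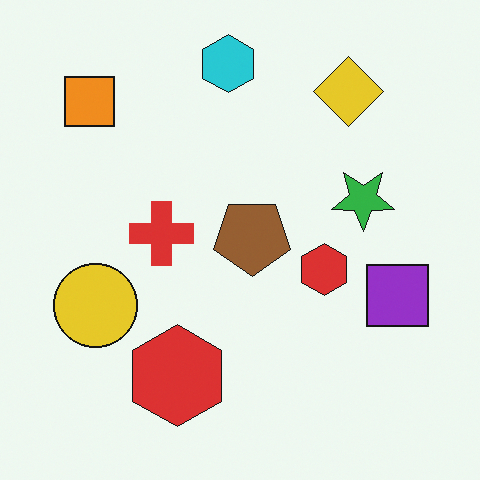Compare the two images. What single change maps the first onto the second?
The second image is the first flipped vertically (top ↔ bottom).

The cyan hexagon is in the bottom of the first image and the top of the second — shapes on opposite sides of the horizontal midline have swapped in a mirror flip.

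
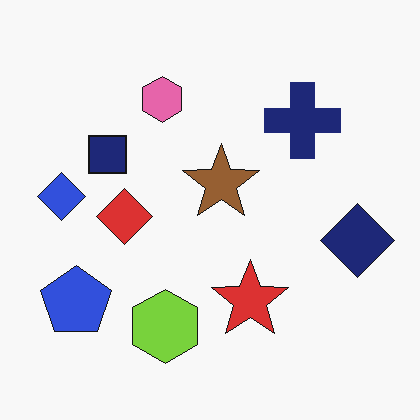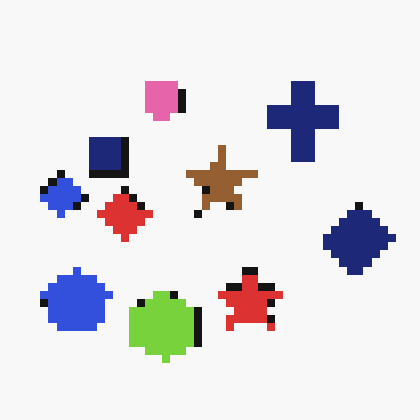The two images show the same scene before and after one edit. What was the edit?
It was moderately pixelated.

Shapes are reduced to large square blocks; fine edges and outlines are lost — a downscale-then-upscale (mosaic) effect.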